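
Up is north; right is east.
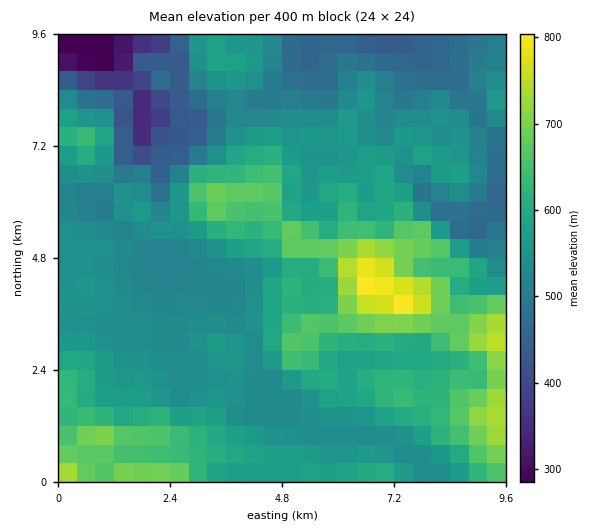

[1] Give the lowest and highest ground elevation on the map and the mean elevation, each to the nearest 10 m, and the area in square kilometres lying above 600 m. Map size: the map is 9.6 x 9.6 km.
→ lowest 280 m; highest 820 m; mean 560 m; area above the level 28.2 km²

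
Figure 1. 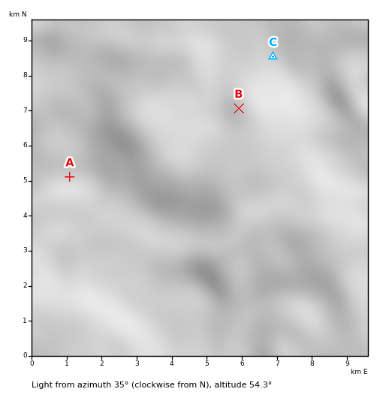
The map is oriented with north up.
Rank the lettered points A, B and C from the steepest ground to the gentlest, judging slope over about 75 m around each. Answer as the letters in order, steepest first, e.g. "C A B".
B A C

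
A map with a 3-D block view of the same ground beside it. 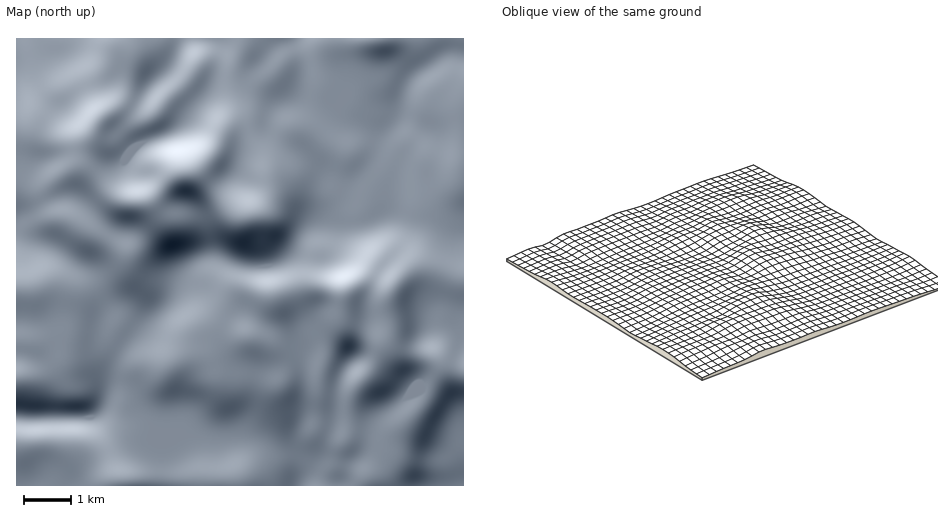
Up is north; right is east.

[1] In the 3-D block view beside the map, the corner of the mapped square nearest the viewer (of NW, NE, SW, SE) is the SE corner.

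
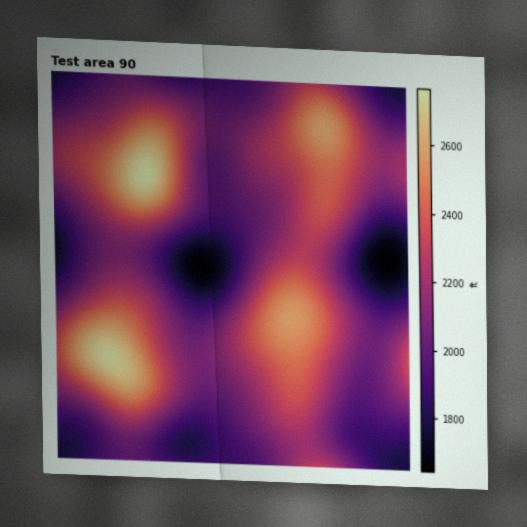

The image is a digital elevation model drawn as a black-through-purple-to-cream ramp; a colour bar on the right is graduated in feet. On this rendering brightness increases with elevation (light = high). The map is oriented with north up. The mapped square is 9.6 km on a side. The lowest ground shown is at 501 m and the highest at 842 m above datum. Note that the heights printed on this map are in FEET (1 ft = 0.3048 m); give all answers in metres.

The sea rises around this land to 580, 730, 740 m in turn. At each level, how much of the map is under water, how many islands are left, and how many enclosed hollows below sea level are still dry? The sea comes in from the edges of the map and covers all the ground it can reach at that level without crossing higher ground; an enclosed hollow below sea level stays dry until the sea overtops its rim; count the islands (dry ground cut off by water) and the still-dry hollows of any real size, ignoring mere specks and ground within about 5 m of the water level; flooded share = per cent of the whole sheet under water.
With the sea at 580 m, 9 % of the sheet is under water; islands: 0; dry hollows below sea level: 1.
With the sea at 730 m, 82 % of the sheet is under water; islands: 4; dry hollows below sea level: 0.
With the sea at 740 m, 85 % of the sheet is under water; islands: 4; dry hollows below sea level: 0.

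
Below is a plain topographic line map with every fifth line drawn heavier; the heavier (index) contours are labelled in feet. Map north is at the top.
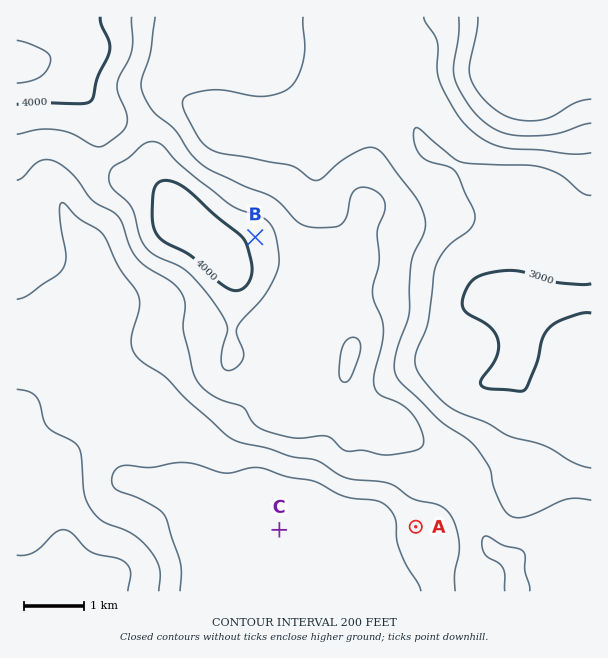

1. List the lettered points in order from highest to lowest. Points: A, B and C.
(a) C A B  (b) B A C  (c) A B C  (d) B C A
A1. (b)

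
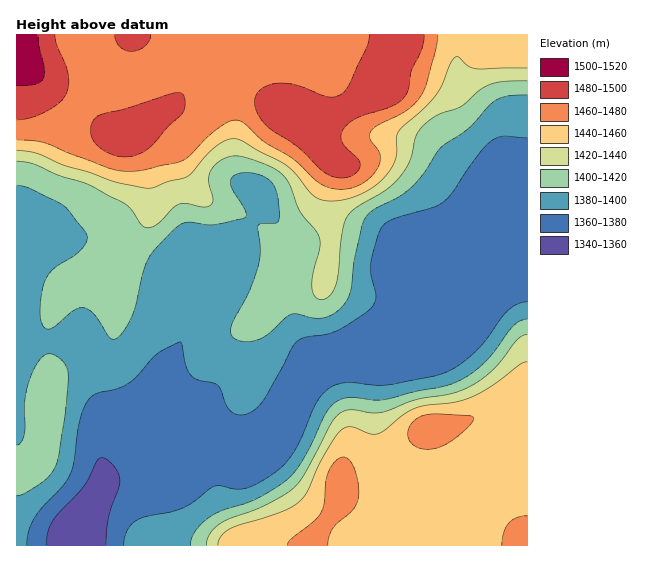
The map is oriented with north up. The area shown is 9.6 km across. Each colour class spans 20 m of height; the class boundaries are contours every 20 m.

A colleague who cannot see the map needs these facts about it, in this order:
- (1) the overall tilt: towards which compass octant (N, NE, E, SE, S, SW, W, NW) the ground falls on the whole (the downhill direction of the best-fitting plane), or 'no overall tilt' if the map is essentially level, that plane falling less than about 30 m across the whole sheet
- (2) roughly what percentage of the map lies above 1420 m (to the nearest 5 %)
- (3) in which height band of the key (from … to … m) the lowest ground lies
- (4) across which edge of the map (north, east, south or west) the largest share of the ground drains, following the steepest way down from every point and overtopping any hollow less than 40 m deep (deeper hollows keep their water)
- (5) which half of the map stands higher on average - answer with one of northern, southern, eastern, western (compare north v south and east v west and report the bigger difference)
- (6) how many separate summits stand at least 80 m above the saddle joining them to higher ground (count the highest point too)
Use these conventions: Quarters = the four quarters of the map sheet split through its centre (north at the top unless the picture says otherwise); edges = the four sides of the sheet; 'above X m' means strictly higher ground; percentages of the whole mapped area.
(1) The general tilt is down to the south (the land rises towards the north).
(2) Roughly 40 % of the ground is higher than 1420 m.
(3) The lowest ground lies in the 1340–1360 m band.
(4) Drainage is mainly to the south: more ground falls towards that edge than towards any other.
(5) Taken as a whole, the northern half is higher than the southern.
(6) There are 2 summits with 80 m or more of prominence.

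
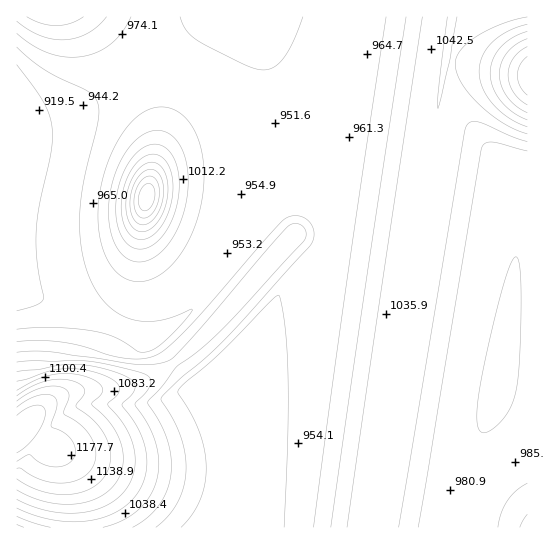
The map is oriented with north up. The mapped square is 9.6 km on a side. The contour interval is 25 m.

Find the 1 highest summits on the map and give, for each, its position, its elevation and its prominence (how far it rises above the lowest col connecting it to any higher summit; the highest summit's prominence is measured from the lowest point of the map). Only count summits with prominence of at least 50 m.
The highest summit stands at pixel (146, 198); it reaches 1173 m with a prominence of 221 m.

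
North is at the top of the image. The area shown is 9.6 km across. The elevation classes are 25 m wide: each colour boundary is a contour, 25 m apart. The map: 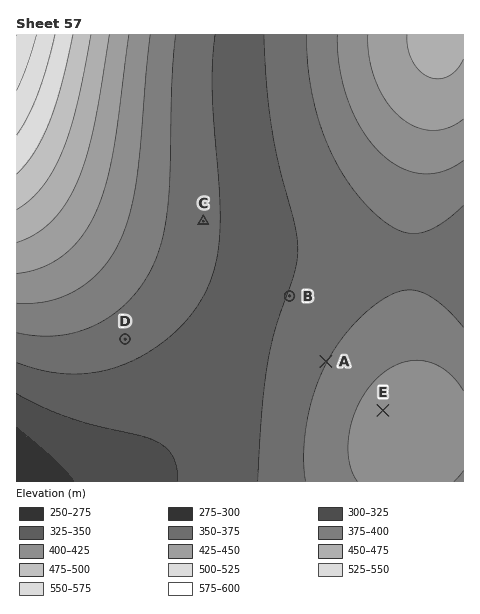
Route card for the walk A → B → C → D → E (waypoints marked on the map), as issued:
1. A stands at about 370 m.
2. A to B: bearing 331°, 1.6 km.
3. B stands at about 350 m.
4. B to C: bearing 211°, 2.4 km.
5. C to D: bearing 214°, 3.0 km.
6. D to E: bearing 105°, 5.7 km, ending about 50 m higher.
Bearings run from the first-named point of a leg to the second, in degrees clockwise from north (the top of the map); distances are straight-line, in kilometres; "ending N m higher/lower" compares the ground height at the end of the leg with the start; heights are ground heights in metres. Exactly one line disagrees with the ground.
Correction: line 4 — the bearing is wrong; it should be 311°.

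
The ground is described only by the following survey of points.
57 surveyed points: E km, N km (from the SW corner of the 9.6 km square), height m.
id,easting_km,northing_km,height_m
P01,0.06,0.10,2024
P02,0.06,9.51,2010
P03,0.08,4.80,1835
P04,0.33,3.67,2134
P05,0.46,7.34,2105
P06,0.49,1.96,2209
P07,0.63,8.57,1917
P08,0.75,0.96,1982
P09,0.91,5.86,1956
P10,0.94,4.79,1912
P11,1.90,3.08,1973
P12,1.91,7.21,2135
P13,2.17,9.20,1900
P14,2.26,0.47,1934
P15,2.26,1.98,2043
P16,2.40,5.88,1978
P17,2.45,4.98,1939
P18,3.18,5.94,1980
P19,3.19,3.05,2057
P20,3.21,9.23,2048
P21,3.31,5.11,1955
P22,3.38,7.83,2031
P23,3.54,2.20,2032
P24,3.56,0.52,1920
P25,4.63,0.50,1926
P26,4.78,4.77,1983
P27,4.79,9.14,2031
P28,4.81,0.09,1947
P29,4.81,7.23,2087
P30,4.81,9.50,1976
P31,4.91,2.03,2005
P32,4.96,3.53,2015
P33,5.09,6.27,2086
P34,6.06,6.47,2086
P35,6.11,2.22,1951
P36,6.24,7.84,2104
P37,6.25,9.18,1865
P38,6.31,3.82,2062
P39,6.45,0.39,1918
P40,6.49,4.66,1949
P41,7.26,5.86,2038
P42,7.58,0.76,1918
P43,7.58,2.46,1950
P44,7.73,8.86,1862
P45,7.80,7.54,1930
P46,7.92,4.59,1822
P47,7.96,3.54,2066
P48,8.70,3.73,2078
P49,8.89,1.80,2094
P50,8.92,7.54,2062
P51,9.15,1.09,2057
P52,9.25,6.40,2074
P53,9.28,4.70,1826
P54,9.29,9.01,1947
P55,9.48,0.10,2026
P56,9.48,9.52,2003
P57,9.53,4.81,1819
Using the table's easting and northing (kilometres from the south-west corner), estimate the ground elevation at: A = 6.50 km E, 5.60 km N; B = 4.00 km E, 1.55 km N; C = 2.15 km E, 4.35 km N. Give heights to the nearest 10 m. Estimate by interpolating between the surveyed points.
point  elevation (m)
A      1980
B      2010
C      1940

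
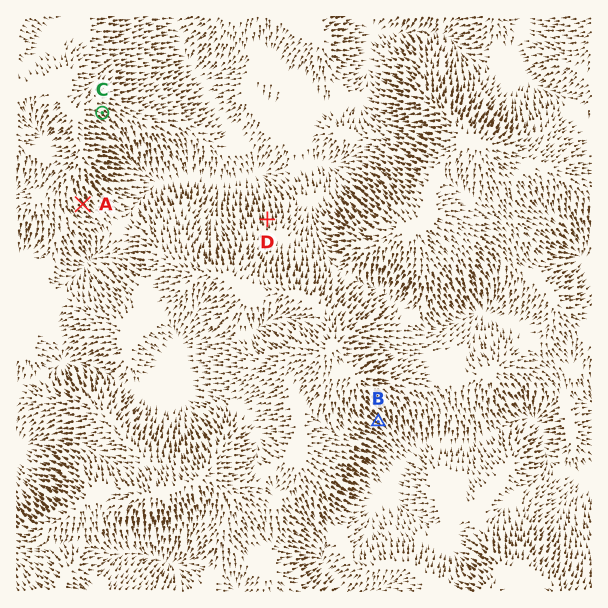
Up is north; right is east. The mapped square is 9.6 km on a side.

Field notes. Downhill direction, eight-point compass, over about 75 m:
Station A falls SE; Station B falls SE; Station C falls SE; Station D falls N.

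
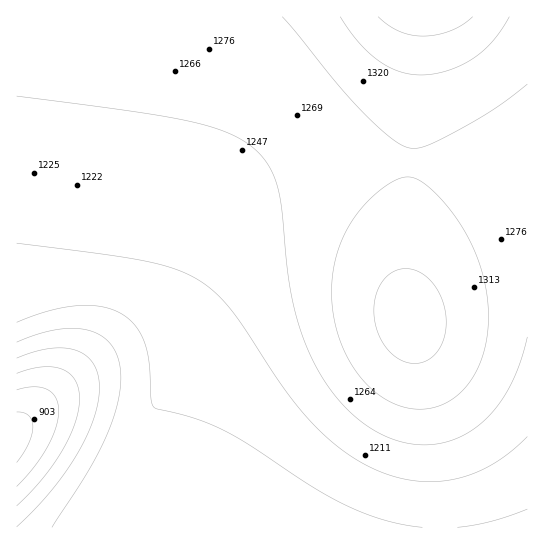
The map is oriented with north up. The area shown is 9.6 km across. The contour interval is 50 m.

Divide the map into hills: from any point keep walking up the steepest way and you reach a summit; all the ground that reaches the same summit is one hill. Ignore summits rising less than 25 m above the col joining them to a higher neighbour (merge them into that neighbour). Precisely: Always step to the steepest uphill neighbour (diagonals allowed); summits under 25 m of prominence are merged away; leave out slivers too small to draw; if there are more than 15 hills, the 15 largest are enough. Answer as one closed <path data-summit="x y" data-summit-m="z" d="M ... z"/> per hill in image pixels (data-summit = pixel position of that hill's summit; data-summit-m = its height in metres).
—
<path data-summit="410 319" data-summit-m="1368" d="M361 159l-31 0-31 4-21 6-28 16-27 26-16 22-19 33-13 35-7 10-15 13-35 20-35 24-67 61 1 99 511-1 0-334-29-14-28-8-53-8z"/><path data-summit="426 17" data-summit-m="1429" d="M527 16l-510 0-1 411 67-59 80-52 12-15 18-46 24-37 26-27 19-14 16-8 21-6 31-4 73 2 68 10 28 8 28 13z"/>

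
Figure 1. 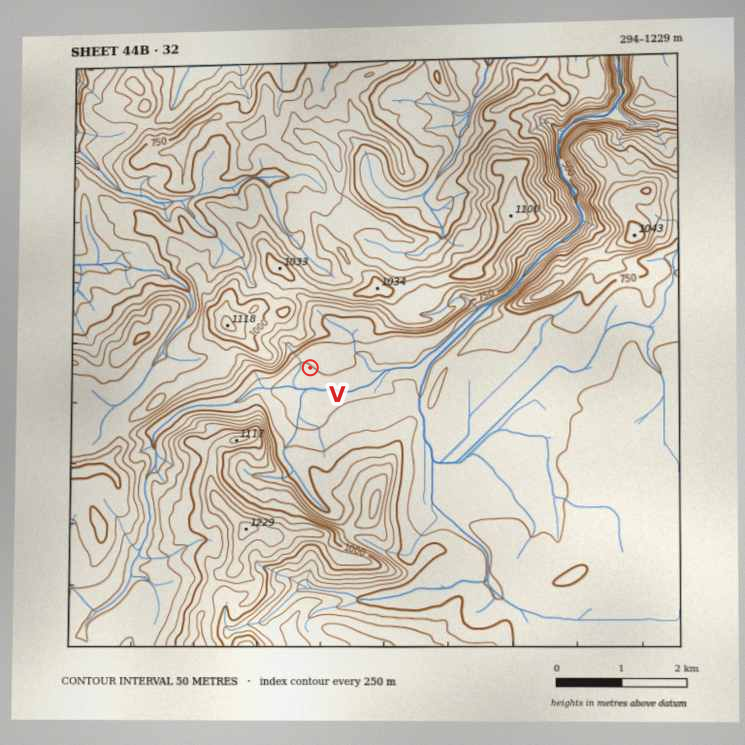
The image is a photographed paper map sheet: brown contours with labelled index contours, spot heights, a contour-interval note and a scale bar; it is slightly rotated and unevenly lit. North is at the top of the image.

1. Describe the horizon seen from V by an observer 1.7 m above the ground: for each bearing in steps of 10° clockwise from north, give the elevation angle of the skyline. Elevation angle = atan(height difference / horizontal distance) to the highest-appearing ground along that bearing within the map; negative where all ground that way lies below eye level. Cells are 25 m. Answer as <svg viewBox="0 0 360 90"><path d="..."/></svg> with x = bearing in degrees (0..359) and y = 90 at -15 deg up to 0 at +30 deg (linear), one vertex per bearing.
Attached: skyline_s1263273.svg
<svg viewBox="0 0 360 90"><path d="M0 24l10 7 10 1 10-1 10 2 10 5 10 3 10 6 10 9 10 1 10 0 10 0 10-1 10-2 10-5 10-4 10 2 10-3 10-4 10-1 10-2 10-3 10-9 10 8 10 8 10 10 10-8 10-16 10-15 10-3 10 8 10 5 10 1 10-4 10-3 10 2"/></svg>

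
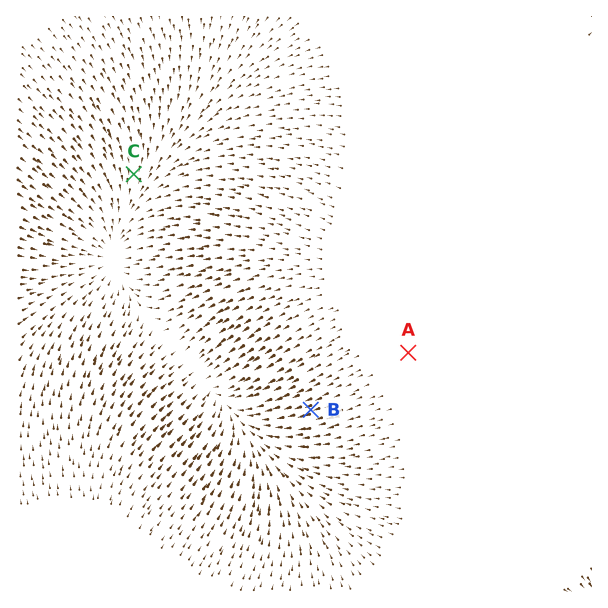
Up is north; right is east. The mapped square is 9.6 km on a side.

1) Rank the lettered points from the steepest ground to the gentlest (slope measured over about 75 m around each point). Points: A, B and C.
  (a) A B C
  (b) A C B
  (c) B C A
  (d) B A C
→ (c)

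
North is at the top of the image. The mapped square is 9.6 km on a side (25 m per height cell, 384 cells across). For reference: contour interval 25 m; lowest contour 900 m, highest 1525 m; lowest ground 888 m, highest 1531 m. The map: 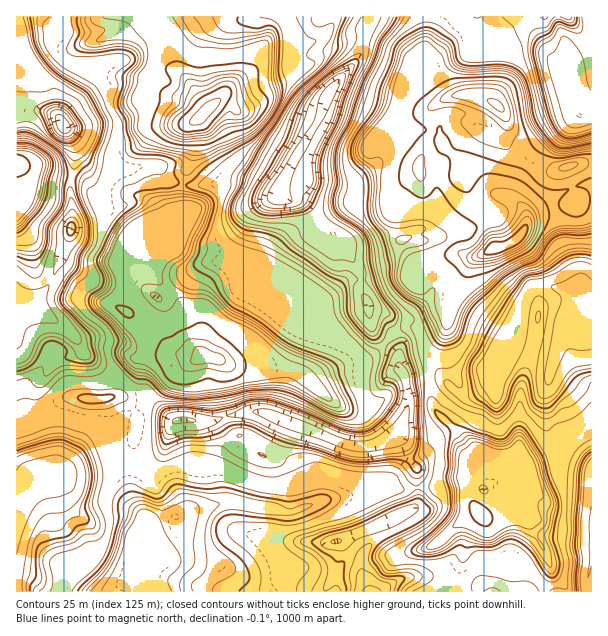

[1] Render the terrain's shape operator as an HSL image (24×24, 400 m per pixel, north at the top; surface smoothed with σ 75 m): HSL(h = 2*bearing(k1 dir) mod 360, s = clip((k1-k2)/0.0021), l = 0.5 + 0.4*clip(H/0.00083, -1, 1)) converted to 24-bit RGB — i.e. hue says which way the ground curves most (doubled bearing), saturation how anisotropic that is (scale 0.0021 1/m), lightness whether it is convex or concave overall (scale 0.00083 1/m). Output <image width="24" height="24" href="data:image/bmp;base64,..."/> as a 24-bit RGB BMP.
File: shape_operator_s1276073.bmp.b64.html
<image width="24" height="24" href="data:image/bmp;base64,Qk32BgAAAAAAADYAAAAoAAAAGAAAABgAAAABABgAAAAAAMAGAAATCwAAEwsAAAAAAAAAAAAAMmmew6dmKI184HzRuYqgkJV8nH1XbnpYjmp7eaeVVmaCknd2YKhyyY5lSBtfVocPTYAOo45Kk4VsbnpkinBriEF5zvqwBiqEME2Owt/ZoXm6GEdS5KqVi4p/jpeodoKhcbG0ml6ViGiGa7SKXL2DxEC0DAip4NnyxYL9+vNISoAoaGkcR14ut4ol0/XJHxSGOJGOcJdGmpFJax503Ll4tLaOil6BtK13S1E2aFA5dWI3lWkrj2MeOHESFnEMF2wbMZWI+bDp82D+1NLsMiPToPGkjrg8GSOCUIB/a45cWiiBtMd4T86Zns/fzGjQvKXRqmfgkq3svMv0qpvqzLDmd3jT0JjeGrocCSoJDi4L6rhufo+zjnugvbmPe5bWHyWNY2h8e394HixG2ct0YK1BW0gsWbA5gWY2nZREinBEjFZCg3ZOiY9Nql6oiIS4s6vUNDX4UB7P3O6mhG9NjIt1u+KjnSGWJB+uHjsVVmAyLhQrpt+BiIp6Za9+ZlnGlIy5fqCsjotOeX1Cg7fOrtTmJ5fpqp0R1mBBkwmIKIeR6Oi1j6TDoIrPu+2vciGA4x4pyJvlVUPRZcrYerSJiHt9vOGIBy0tnX45yEadtbvkXcHcdVQcMxEAMxcAcLIFD0wUKRNNvdVLTvJkt9Mm02UU4xNjlF2fwoC8ioCZm3Okplt6eq5WWZBr6IBfLgkFLzADKEMAKDMAMBoDRhkKtjU8zf7ti3/sUKTmAA4z4ffUXqqDMrfI5w1kI+F3tUjKrHujiYC3fGO2i7LMqGXIsSFRVA4r4Nb1ur7uwqTmpYXnbJnjer3p0frvTXvCmbA/4GvqDQBE0epmsdE5LxxGH8tw520sHVRWwpGqrC9Sdsc1LpVXqBJW62PljMPifpW3xorNm87bYF65kKTHnNLqjpbWny2GxqyTRBhjE3PAu5Nc29FmHj9DOIBl2HxUN3V2QZQuNn9y1NuVOwUuZo4vssIcg7JzYZGKjLVtj1VRf7XDfePSWRcXbEQvcbZzHYTg/zTKJsTJ60FKYeJfRmqeLWBnzap9UGZ8fX95dYJzZhZAxCzTh1jbq+rGdK+rkGOdgaOUjOHGuS0lZR0qgHF1hox+kt1pHgwnaS0WeC4ctuWh5J1wl25LHWFi0dV0T1CMe397iXVcDE2Xv7fsJFXu1Kd0gEk1QMxoW7xgkScyckxWgnx9foyNlMa+2JXAHAQwvlmqufDNULqL3Y2f02JISYcyB0cOgVlBgXh/vNI9EW1isBh7wT3fwdGZp4SSr484Jm4tgEthe36Ihaeql9PMTq+yfC0/Rw9ucsSh3di7hXCfwDyc9WpqrGdLL6NZIYdDNDYemOebF6StCR9Cp80y5bavioCEw5mgNLuQS6Kcd7PNnK7DhkI9bzc+cEdSNxAsndlhV55Bk0Y/NbWczrL6+sz/wrjoLhVUQaEveuVRnJ8tBg0tUPY6MuJH2JfOromw6cTCF8lqHVs8OHaoyl7m2TjDzQ+CQX3gx+K0TFamYqiWcZBtOHksR2El/8XUm0z0083t6ce+Z5e/AA59nsGRPJFuObwzz8BI7pVE+0J/QZYlDCcOJDoTfCKP6MWtKC513NSmlG9rZ4p9dpKVeGqoeMuxni4vgnBQhJBw3Nugj6jdAC6Lzmt4goRUamota0EdvpkqYos413dkOoSbH2dtIR1r25dcYIkgksZstI2Zc4WfcHB9dIZffWpJVF2gsqzvh4Tl39X2tl7XUgBx3WJoriuJ1k5qsXY0usc6gLNC1OAkL4tWFWRqDURrso/U89jnbJ+TaJ9hi2JzhmBvlGlmca9xfeSsA8e0tm/fy7sAMAQDLiQFfIQjoC1mfNrc1cv18Nb1bUjL7tHhXNV6JHVvBSYuOHJi1MBh3ZWiimx+hX5VkIpYjEFAs+2XQ89OJg8gGygLtWtbpArKIIZ/WN+QcXbcgrR0M3Faz86E7sHper/I99TlaySqBS4hEDtQxZNr2qFwZZuXqWjcmIzrt9bv4uvPa6qMORhUiHGHl12Jlg9LjufYWbecIYSb2Z6VTJWAQaM+qcBJ1Dp9ydlj7SH67nnaADMmPsQ5zWp2w6KMQqxYI9+Yl3HC57SzvzR9RydlenKCYBByve3O4E/F34AoCzAWgeQ0fpxzZKeraY+1qXvI8tDHJyls3JmqT1zsAC42eMOk7tncyOTNShRFVl0hk3Ymsk0YM2BUeItjGhikvseNTjmb1YiJbHS8fquVg7aAdHRSWGQ6Pm0k7WwrekGTVaKy3VlxHk5eI3tGs9BQtU8piEdlfHqIlZB72FabnRiRD/+N"/>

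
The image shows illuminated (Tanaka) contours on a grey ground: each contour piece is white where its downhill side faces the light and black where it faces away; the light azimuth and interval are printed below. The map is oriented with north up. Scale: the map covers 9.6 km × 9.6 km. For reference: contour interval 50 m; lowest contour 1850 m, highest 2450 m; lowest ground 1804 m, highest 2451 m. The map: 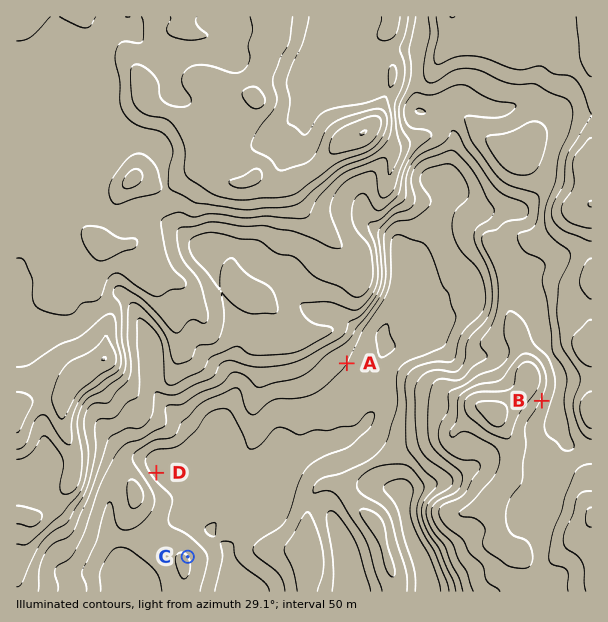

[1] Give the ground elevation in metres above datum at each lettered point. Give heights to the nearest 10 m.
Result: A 1950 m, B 2190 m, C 1950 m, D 1880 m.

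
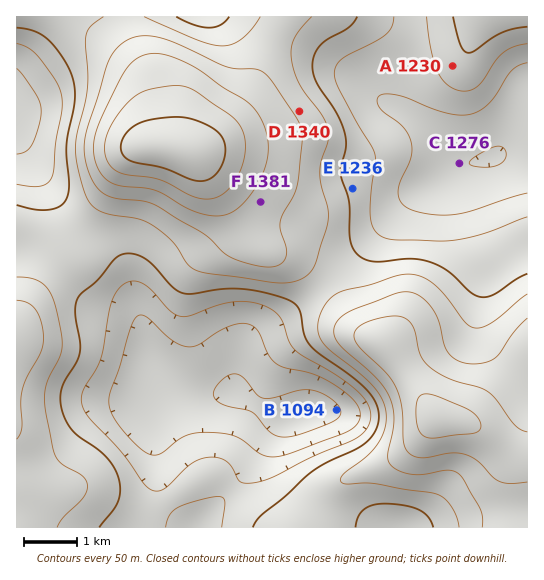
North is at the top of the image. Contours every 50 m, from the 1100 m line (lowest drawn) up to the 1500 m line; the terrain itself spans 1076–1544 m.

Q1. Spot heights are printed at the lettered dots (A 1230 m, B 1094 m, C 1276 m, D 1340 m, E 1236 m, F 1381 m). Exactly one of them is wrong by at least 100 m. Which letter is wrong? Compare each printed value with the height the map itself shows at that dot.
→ C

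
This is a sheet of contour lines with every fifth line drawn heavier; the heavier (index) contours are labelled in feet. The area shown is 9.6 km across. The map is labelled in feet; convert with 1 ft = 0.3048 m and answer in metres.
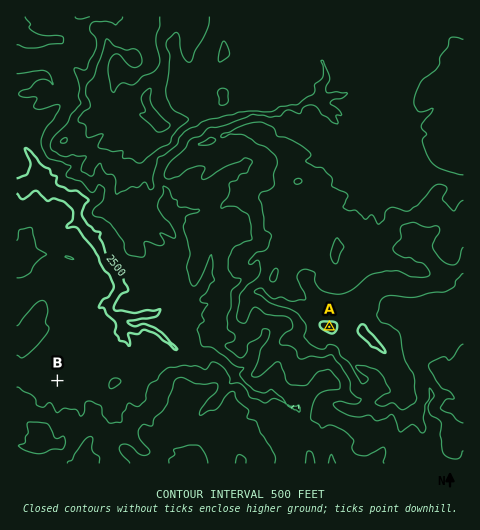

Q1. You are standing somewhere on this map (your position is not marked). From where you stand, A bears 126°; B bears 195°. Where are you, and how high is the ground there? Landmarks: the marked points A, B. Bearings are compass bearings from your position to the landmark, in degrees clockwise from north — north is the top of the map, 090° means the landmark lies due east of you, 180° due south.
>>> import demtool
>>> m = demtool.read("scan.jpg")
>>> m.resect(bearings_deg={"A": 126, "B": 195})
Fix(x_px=114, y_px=170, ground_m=1120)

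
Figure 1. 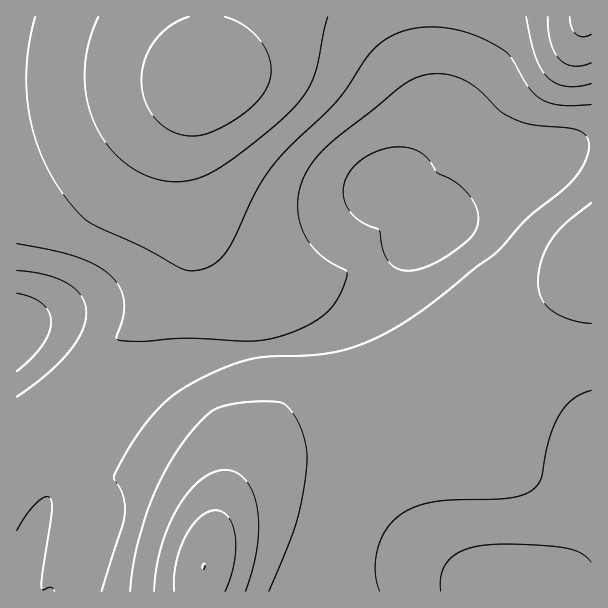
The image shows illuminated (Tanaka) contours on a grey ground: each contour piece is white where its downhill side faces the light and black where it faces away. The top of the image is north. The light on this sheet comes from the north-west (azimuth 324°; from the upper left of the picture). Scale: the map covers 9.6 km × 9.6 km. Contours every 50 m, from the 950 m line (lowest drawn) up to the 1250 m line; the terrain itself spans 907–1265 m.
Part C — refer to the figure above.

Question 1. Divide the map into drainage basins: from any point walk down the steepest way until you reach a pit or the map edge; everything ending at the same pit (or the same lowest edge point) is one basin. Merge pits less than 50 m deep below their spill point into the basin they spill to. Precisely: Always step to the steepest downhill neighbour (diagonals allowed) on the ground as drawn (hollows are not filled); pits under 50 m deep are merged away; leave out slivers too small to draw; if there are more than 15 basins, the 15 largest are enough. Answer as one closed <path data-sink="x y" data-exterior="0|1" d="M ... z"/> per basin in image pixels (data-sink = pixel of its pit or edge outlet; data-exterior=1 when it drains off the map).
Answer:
<path data-sink="428 212" data-exterior="0" d="M591 16l-386 1-3 58-14 41-6 36 0 24 4 21 13 43 21 39 13 13 21 6 2 4 10 81-1 27-25 49-14 33-1 8 19-30 14-14 20-14 19-9 30-9 41-8 27-1 12-13 13-11 77-49 40-30 37-33 13-20 5-1z"/><path data-sink="17 332" data-exterior="1" d="M204 16l-188 1 1 575 181 0 7-32 21-68 14-33 26-54-2-55-8-48-2-4-21-6-19-22-18-37-12-45 0-50 4-22 14-41 3-30z"/><path data-sink="527 591" data-exterior="1" d="M591 259l-4 0-13 20-37 33-40 30-77 49-13 11-12 13-38 3-42 9-25 9-32 20-18 20-16 25-19 59-6 31 392 1z"/>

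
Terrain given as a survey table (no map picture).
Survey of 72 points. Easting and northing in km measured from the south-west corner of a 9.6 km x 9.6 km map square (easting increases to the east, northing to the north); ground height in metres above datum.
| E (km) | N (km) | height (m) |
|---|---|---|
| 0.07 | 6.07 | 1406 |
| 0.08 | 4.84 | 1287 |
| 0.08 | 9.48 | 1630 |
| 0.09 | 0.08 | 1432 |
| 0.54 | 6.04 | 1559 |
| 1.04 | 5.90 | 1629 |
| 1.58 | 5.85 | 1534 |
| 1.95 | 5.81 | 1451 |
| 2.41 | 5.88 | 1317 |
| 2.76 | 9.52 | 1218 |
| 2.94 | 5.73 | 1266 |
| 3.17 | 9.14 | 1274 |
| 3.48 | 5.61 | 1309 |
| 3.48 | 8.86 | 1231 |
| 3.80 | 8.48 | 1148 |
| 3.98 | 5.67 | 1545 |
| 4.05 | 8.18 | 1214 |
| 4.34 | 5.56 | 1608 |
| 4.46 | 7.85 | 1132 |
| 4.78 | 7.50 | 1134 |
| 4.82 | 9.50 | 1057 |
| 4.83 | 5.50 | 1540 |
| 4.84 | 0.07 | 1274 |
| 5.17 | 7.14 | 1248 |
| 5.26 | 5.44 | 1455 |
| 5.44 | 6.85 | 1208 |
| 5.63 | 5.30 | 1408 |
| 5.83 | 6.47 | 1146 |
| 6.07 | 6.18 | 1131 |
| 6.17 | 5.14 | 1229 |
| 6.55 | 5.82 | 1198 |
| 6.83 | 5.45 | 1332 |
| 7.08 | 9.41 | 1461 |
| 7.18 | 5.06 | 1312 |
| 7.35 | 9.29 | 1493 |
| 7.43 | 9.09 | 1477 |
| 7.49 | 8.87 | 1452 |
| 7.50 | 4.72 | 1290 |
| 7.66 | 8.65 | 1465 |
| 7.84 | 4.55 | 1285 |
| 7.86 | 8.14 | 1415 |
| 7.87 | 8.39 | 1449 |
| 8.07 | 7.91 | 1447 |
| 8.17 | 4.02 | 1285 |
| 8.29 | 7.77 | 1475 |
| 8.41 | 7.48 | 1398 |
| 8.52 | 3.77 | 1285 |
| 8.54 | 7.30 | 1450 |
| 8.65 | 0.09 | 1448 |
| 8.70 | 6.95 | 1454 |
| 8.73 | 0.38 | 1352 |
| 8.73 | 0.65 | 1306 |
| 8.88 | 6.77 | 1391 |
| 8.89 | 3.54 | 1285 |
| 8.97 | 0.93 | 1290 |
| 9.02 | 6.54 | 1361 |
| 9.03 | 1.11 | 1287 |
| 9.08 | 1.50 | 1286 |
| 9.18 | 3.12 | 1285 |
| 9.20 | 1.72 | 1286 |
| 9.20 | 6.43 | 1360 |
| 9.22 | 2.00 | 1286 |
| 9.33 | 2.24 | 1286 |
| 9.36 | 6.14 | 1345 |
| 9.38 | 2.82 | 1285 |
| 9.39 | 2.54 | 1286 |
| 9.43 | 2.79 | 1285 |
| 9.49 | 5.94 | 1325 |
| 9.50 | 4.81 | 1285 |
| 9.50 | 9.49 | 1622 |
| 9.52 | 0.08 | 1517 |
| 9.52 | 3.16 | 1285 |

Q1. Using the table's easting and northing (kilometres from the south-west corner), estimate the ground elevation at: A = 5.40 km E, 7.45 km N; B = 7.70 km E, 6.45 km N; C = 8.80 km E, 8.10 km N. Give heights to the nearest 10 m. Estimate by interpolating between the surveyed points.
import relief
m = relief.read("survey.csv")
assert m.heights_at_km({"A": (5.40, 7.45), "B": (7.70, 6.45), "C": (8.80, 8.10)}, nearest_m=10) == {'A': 1150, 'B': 1220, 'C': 1530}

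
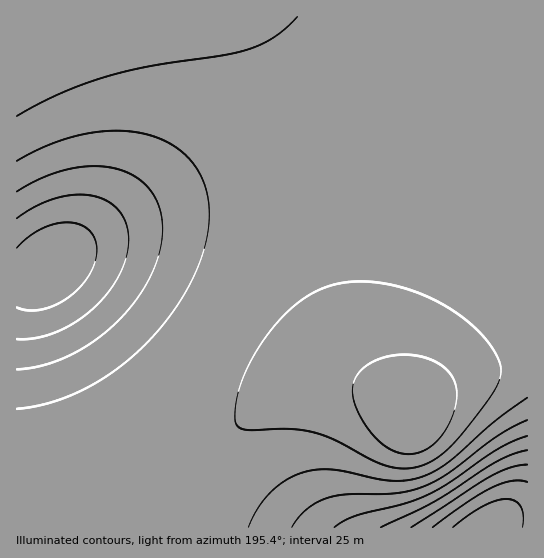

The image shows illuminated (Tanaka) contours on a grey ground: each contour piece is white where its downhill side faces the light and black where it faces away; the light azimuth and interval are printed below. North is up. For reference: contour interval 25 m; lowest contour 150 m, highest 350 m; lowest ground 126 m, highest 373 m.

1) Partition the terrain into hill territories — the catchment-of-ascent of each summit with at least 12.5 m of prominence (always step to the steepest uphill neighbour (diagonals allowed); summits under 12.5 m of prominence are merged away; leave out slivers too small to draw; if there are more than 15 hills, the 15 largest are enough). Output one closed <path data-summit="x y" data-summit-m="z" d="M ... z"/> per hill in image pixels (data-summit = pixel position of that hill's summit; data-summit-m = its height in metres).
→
<path data-summit="47 266" data-summit-m="299" d="M259 16l-243 1 1 500 60-18 102-46 36-12 12-6 20-18 20-13 36-15 23-4 31 2 28 9 23 17-41-51-20-45-11-42-12-110-12-52-23-54-14-24z"/><path data-summit="489 527" data-summit-m="373" d="M527 16l-267 1 15 18 14 24 23 54 12 52 12 110 15 52 21 43 28 31 9 13-24-18-28-9-31-2-23 4-36 15-20 13-20 18-12 6-36 12-102 46-60 18 0 11 511-1z"/>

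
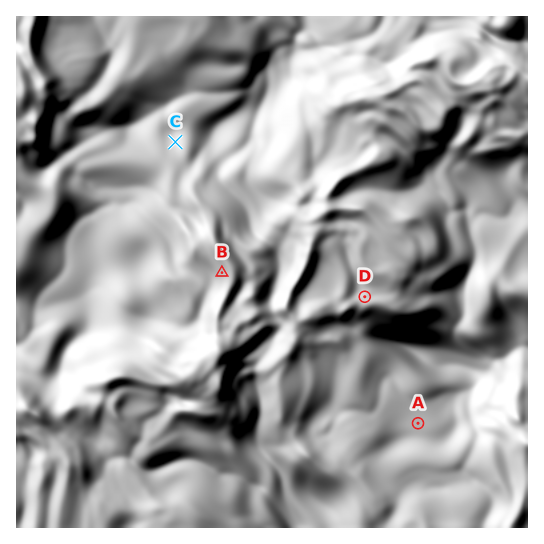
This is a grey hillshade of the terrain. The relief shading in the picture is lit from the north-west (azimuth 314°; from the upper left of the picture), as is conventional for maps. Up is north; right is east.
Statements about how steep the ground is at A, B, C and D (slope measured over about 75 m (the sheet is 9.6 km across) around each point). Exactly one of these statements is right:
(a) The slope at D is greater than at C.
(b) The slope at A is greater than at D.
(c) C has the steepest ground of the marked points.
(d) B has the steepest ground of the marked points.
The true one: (d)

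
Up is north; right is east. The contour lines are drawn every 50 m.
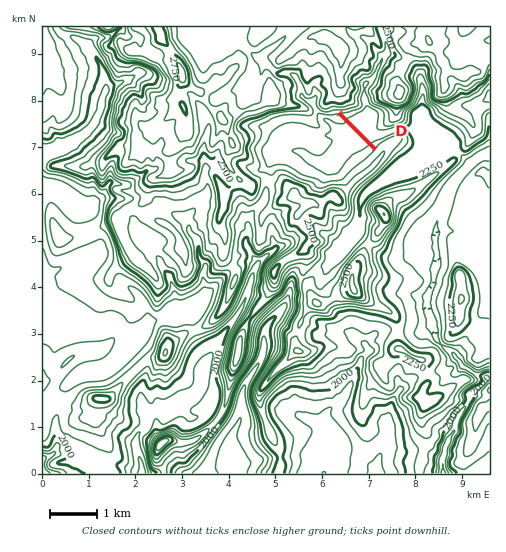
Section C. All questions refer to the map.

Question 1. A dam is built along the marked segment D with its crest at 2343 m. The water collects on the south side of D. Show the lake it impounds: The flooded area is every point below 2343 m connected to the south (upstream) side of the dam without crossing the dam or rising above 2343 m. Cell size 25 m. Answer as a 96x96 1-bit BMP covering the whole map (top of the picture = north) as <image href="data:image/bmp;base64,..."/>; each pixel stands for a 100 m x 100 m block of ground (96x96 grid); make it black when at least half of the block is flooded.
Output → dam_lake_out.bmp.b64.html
<image width="96" height="96" href="data:image/bmp;base64,Qk2+BAAAAAAAAD4AAAAoAAAAYAAAAGAAAAABAAEAAAAAAIAEAAATCwAAEwsAAAIAAAAAAAAA////AAAAAAAAAAAAAAAAAAAAAAAAAAAAAAAAAAAAAAAAAAAAAAAAAAAAAAAAAAAAAAAAAAAAAAAAAAAAAAAAAAAAAAAAAAAAAAAAAAAAAAAAAAAAAAAAAAAAAAAAAAAAAAAAAAAAAAAAAAAAAAAAAAAAAAAAAAAAAAAAAAAAAAAAAAAAAAAAAAAAAAAAAAAAAAAAAAAAAAAAAAAAAAAAAAAAAAAAAAAAAAAAAAAAAAAAAAAAAAAAAAAAAAAAAAAAAAAAAAAAAAAAAAAAAAAAAAAAAAAAAAAAAAAAAAAAAAAAAAAAAAAAAAAAAAAAAAAAAAAAAAAAAAAAAAAAAAAAAAAAAAAAAAAAAAAAAAAAAAAAAAAAAAAAAAAAAAAAAAAAAAAAAAAAAAAAAAAAAAAAAAAAAAAAAAAAAAAAAAAAAAAAAAAAAAAAAAAAAAAAAAAAAAAAAAAAAAAAAAAAAAAAAAAAAAAAAAAAAAAAAAAAAAAAAAAAAAAAAAAAAAAAAAAAAAAAAAAAAAAAAAAAAAAAAAAAAAAAAAAAAAAAAAAAAAAAAAAAAAAAAAAAAAAAAAAAAAAAAAAAAAAAAAAAAAAAAAAAAAAAAAAAAAAAAAAAAAAAAAAAAAAAAAAAAAAAAAAAAAAAAAAAAAAAAAAAAAAAAAAAAAAAAAAAAAAAAAAAAAAAAAAAAAAAAAAAAAAAAAAAAAAAAAAAAAAAAAAAAAAAAAAAAAAAAAAAAAAAAAAAAAAAAAAAAAAAAAAAAAAAAAAAAAAAAAAAAAAAAAAAAAAAAAAAAAAAAAAAAAAAAAAAAAAAAAAAAAAAAAAAAAAAAAAAAAAAAAAAAAAAAAAAAAAAAAAAAAAAAAAAAAAAAAAAAAAAAAAAAAAAAAAAAAAAAAAAAAAAAAAAAAAAAAAAAAAAAAAAAAAAAAAAAAAAAAAAAAAAAAAAAAAAAAAAAAAAAAAAAAAAAAAAAAAAAAAAAAAAAAAAAAAAAAAAAAAAAAAAAAAAAAAAAAAAAAAAAAAAAAAAAAAAHwAAAAAAAAAAAAAB/4AAAAAAAAAAAAAD/8AAAAAAAAAAAAD///AAAAAAAAAAAAD///gAAAAAAAAAAAH///wAAAAAAAAAAAH///4AAAAAAAAAAAD///wAAAAAAAAAAAB///gAAAAAAAAAAAB///AAAAAAAAAAAAA//+AAAAAAAAAAAAAPj8AAAAAAAAAAAAAAH4AAAAAAAAAAAAAAHwAAAAAAAAAAAAAAAAAAAAAAAAAAAAAAAAAAAAAAAAAAAAAAAAAAAAAAAAAAAAAAAAAAAAAAAAAAAAAAAAAAAAAAAAAAAAAAAAAAAAAAAAAAAAAAAAAAAAAAAAAAAAAAAAAAAAAAAAAAAAAAAAAAAAAAAAAAAAAAAAAAAAAAAAAAAAAAAAAAAAAAAAAAAAAAAAAAAAAAAAAAAAAAAAAAAAAAAAAAAAAAAAAAAAAAAAAAAAAAAAAAAAAAAAAAAAAAAAAAAAAAAAAAAAAAAAAAAAAAAAAAAAAAAAAAAAAAAAAAAAAAAAAAAAA="/>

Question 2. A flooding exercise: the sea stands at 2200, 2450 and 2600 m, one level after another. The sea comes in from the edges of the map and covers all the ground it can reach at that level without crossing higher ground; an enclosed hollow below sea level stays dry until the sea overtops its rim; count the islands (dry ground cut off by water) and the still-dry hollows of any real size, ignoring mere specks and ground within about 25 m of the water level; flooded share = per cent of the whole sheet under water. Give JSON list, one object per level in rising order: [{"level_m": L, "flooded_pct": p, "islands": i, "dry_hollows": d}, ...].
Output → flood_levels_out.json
[{"level_m": 2200, "flooded_pct": 44, "islands": 3, "dry_hollows": 0}, {"level_m": 2450, "flooded_pct": 78, "islands": 3, "dry_hollows": 0}, {"level_m": 2600, "flooded_pct": 91, "islands": 1, "dry_hollows": 0}]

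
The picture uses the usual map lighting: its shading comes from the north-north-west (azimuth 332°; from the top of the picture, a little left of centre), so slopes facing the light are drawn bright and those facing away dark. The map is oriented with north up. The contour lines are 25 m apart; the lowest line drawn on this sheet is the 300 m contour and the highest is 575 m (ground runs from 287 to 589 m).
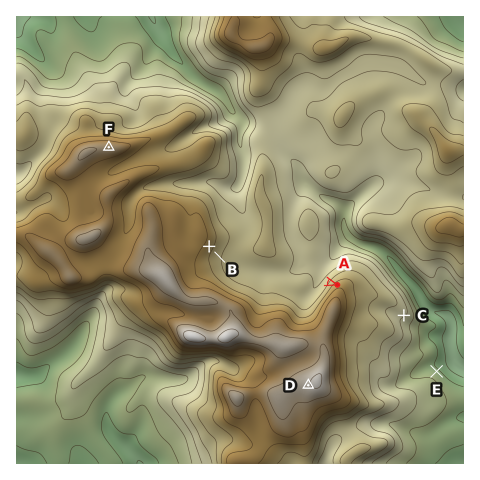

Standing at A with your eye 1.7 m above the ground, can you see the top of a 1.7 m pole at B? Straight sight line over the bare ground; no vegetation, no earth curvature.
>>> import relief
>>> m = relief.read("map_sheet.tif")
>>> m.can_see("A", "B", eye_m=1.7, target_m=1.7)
True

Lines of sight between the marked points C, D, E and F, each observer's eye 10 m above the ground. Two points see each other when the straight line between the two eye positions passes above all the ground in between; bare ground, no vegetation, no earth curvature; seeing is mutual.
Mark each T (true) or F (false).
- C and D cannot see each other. T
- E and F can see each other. F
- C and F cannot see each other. T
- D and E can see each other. F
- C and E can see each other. T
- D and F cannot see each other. F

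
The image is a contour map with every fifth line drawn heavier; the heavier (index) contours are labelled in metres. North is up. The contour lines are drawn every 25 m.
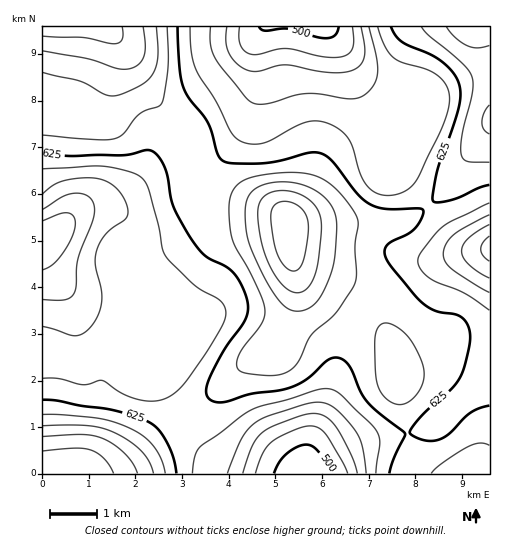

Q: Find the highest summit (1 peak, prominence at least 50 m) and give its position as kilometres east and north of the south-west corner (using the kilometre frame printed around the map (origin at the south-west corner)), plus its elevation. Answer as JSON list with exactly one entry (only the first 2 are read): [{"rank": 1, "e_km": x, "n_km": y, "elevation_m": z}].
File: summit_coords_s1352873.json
[{"rank": 1, "e_km": 5.31, "n_km": 5.29, "elevation_m": 744}]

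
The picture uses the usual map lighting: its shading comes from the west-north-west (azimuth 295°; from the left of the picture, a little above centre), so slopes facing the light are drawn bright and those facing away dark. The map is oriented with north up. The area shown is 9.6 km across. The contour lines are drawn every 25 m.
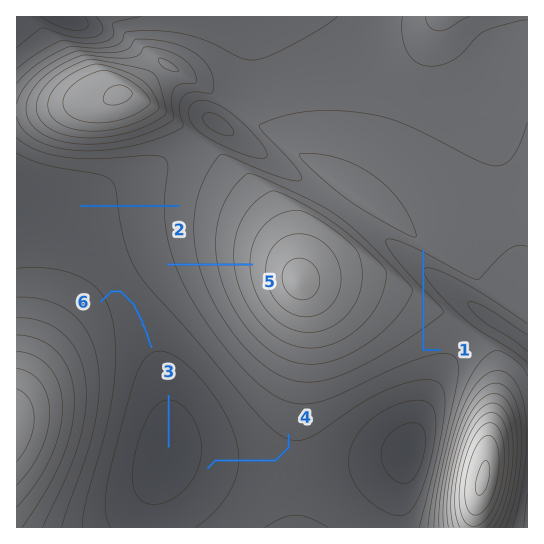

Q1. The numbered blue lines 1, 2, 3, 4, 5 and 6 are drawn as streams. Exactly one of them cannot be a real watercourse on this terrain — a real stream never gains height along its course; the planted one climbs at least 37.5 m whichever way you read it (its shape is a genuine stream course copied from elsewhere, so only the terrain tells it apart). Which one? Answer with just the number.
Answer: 1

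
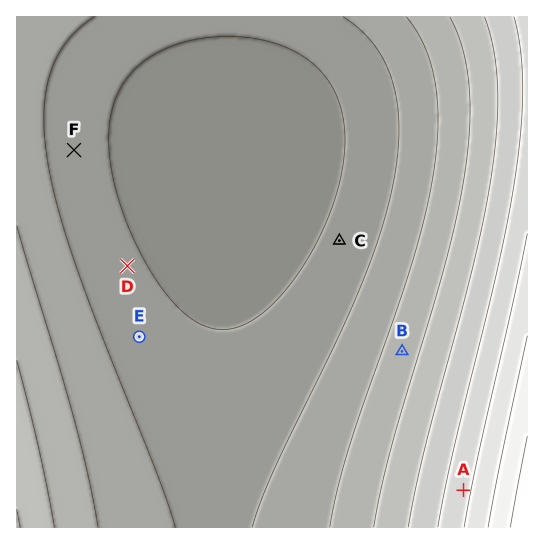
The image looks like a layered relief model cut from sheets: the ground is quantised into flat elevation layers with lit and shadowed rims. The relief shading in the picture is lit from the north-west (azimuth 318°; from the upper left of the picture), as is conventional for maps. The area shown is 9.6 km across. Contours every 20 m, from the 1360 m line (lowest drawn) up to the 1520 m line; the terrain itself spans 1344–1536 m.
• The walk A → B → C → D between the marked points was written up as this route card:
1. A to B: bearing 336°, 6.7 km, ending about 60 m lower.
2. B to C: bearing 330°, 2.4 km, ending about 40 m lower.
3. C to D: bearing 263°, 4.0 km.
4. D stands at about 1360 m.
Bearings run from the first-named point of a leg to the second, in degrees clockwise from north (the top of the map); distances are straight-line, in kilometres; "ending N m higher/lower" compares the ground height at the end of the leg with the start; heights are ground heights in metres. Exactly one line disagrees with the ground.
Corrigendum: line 1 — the distance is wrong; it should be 2.8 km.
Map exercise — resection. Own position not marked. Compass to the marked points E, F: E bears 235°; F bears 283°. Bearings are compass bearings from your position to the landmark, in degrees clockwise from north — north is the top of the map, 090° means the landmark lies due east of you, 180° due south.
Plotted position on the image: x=324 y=208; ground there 1360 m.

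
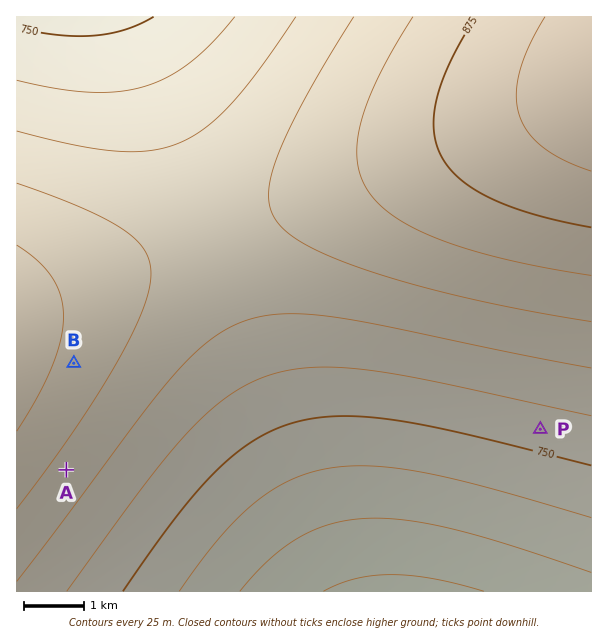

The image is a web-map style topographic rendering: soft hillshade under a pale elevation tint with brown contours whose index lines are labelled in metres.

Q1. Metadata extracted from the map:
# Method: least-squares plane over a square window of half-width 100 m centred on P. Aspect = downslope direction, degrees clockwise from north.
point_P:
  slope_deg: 2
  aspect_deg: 193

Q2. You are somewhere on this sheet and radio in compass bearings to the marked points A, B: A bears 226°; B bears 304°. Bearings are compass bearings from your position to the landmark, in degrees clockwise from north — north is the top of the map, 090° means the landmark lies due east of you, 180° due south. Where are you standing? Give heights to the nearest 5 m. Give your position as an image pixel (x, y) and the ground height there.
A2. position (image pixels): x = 134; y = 404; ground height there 805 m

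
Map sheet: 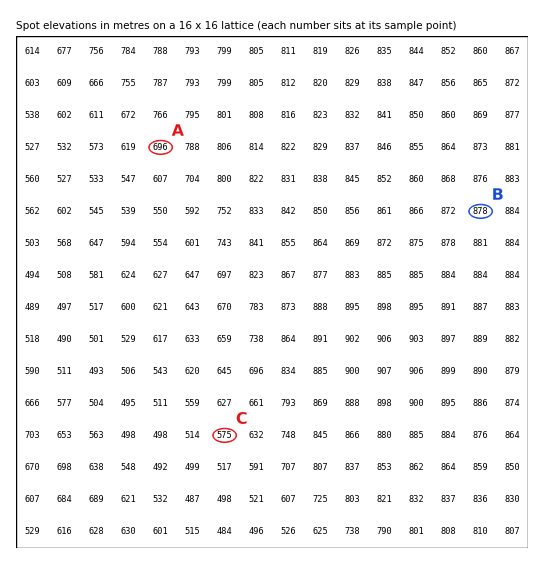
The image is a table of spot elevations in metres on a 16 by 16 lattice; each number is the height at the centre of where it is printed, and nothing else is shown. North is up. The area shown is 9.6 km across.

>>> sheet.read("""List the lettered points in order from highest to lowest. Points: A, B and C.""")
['B', 'A', 'C']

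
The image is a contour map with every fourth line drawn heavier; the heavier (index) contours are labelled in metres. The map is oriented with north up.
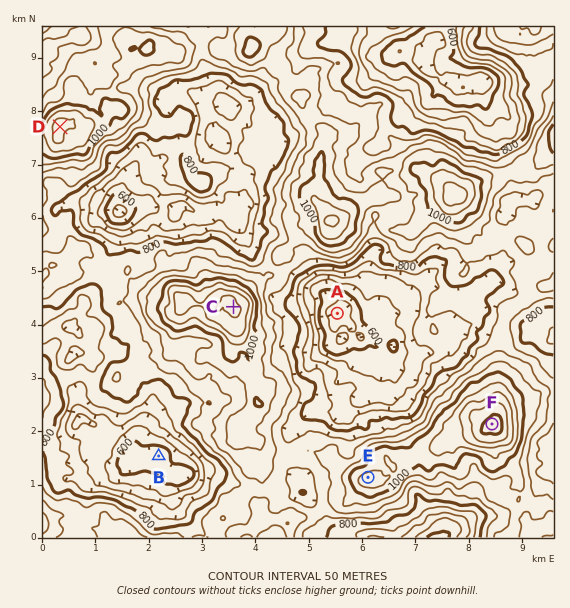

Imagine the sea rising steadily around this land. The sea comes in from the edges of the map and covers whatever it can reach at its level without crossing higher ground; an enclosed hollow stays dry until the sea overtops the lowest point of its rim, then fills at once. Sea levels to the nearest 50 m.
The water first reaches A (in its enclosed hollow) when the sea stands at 850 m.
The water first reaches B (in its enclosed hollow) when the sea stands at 750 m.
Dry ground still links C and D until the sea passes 900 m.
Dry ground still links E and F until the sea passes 1000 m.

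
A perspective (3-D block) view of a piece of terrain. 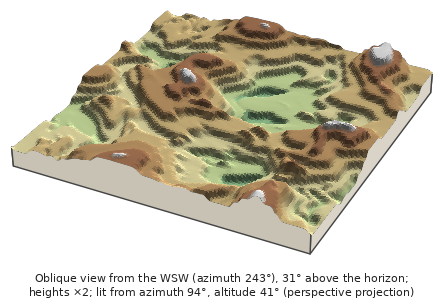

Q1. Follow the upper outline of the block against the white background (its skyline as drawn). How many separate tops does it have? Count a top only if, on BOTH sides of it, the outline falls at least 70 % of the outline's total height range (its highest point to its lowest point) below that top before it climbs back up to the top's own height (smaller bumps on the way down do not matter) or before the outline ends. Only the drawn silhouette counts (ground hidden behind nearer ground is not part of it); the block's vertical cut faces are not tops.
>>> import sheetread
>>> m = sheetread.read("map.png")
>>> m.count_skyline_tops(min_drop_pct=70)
0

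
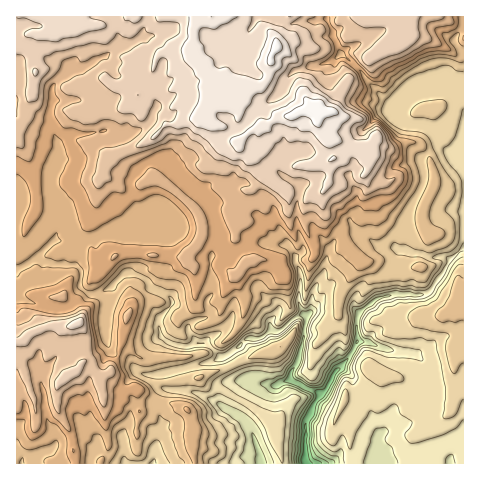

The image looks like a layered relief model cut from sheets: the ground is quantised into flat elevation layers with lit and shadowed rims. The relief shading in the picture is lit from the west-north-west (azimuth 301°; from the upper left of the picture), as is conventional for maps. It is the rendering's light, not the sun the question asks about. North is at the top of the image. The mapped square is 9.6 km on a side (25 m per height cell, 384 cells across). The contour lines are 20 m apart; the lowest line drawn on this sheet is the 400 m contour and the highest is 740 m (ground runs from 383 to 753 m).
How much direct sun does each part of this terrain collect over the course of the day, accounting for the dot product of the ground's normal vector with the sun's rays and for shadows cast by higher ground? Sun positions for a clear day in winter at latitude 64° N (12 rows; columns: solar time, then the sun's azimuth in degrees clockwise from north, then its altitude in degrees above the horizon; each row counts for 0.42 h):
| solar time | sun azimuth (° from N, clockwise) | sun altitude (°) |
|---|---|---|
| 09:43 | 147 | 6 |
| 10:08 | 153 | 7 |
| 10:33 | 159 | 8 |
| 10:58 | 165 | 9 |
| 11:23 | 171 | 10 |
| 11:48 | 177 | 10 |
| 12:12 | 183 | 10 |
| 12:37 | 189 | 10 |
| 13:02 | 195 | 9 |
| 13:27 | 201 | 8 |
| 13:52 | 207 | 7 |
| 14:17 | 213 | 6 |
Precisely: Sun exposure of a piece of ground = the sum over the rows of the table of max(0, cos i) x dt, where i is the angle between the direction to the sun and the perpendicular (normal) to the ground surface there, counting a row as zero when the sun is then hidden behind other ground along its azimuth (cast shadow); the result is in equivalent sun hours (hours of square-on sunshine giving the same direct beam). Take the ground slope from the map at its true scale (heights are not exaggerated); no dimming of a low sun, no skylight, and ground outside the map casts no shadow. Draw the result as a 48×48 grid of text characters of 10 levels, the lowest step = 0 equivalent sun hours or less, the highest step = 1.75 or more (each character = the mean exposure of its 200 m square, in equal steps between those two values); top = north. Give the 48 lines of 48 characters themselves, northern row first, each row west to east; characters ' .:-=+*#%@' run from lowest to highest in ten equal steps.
+=====----==++=+++=++++++-::=*==:-=+=++++==+**+=
---====+++++++++=-==+++==-- . .:-=+-====-----*%+
++=+++**++**+--:::---===---:.---:.+*#=---=++=:==
++++***++*=:.::-==----=-----=-+===+*::--+#%@@%-=
+===+*+*+---==-===+-:------=**=#%#.:*=+#%@@@@@@*
=-:-+++-.:-======++=-::--=+**#+:..  -@#%%@@*+++*
==+#+..:---==-=====+=-:..:=+*:  :.:::*%*##+++===
=-=+---=====--==-====++==-=+-:.. .:=+-##*+==-==+
=+==+**+====-==++-=====+++*=::-.  .=+=-+=-------
-++=::::-==-+=+=-=--=====+-...:-:     ::::----==
=++=+++==++**++-=---=====-:-:-++=+=.    :--=====
=++=+*********::-=*+=--==:-=##*++++*#=   :-=====
====++++=-===:.+#%##+==--=++++**+==-: .    .=+==
=======-:::..-#@#**#*+=====+++++*+=-..=- :-::===
*=====++=-:=*%%*++++**+++=++=======++=-=+-++:-==
*+=====---+**+===+=-=*%%*++==-::-=++++++*=-=-:-=
++==-----=++=-::-=+*+*+*#*==++***+**==*+. :==::-
======-======:=-.-=***+=+*+-:+#+==--**+-=+==--::
======++++*==*##+:-=====-=##=:-:-+*+#****#+--===
===-====++++++++**:-==+=++=*#*=++**#*%#*#*+-=+==
=-=-====++=======**:-=-==++++++**+#***++*+=-===+
========++========+=-=====++**+**++*=++++===--:-
========++==========-===++=+*+*+*#+=**+++===-:-=
===+=+++=---------:-=====++++#+=+*+--++++=======
==+=------::.:::::.=+==+=----***=*=-:-=+=++*****
+++=====---=++--::=+====:... -=-++++-:.::::=*##:
+---==++--#@%#%#*+=---::-+++-:**%++++=+=-::..-. 
-::::.:--*%+=**+*##+=+=-+#*+=-+##+++*#*==+**#+.:
----::==*%+..:****++===****+**+#++=+%*#%%%%#*.::
--:..-.-+-::::.=#+==+=+#=-*@@#+#+==***@@**+*..-=
:-=++-  .--:.-=--==+==**=++*#+*#*-=*#%:      :-=
.      .=--:-++#::+*+++++**#=#**-==-*. ::::::-==
::.   .:---=+++=-+#+-+*=****+- ..-+=-:-=========
..-+++#+:--=++=++++*%#==@%=.. =-=+*+=**===+****=
-+*++**+:--++==:*#+**:-@*:   ++:=+#*=*###****+-=
*+==+===:.-+=:.      %@=   :+%=-+*##.  =##*+====
++===-:::..=*-:---=##-. :+##%%-=*#%+ ..  .-=====
====::-+- .-=##%##+.  :#@@@@@%.=*#=.---:::--====
=-+-:-++=-+-  --::.:=#%#++*%@-%**=  =+===---====
+===+##*+=+-. .-=+*#*=::---=  :@@:..:======--===
==-++*+++===**-    :+*+:.:: ....: :--==+++=---==
=+=+++++++=++===-.  .-*#=....-##. :===+++=======
*+=++-+++***+==++*=--..=#*:.:+#-:.===+++=======+
+==+#-=++***=+++===:....=*+--=+:.-===+++++=-==++
=+*+**-=+*++==++=-==---::++=====-=+===+=---=+**+
+**+==-==+-==+++=======+==++=+=-+*+=======+++++=
+*+=-=-===+++++++++==-=+==+*===+#%#=======+++===
+---=++=-=*+##+=+++=+**---=+=-=*%%+=============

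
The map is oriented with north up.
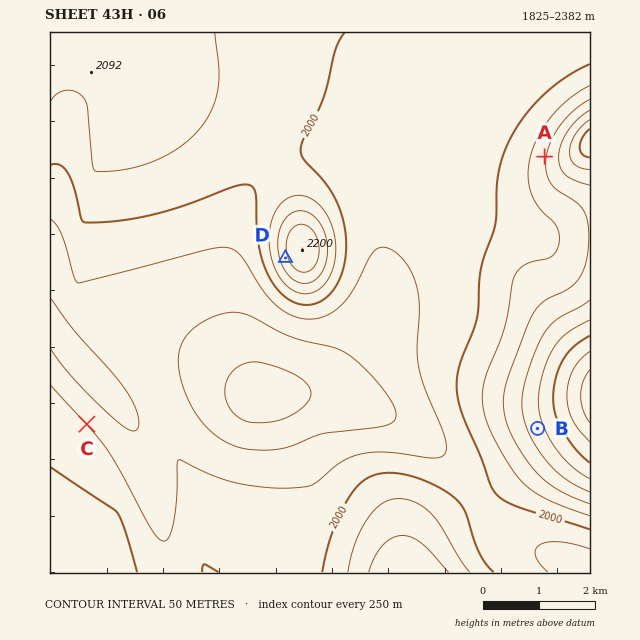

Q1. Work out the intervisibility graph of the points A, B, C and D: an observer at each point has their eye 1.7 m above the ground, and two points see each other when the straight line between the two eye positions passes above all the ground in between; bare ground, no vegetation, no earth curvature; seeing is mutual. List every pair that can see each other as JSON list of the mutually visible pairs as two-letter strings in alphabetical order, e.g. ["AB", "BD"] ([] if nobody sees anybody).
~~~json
["BC", "CD"]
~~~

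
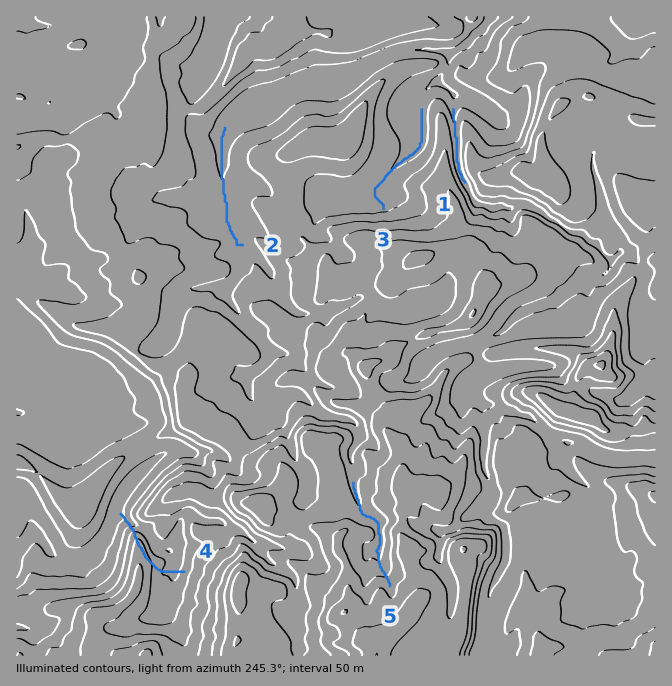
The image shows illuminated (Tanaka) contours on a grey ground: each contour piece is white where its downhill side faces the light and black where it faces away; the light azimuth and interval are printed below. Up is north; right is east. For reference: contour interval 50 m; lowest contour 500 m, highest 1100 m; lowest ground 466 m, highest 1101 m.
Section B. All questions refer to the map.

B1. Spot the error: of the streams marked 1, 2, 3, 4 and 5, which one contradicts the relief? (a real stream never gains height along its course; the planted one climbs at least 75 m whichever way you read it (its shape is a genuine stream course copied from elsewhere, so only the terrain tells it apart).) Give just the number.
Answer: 4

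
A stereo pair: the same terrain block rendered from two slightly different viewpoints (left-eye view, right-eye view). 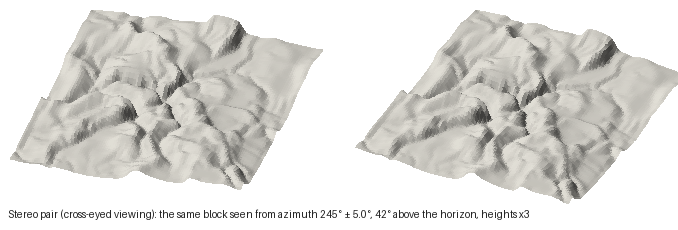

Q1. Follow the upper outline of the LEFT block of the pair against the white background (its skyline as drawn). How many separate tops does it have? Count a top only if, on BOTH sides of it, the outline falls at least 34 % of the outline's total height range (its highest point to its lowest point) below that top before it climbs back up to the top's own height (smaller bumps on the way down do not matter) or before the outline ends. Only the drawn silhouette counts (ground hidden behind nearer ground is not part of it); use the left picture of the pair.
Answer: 0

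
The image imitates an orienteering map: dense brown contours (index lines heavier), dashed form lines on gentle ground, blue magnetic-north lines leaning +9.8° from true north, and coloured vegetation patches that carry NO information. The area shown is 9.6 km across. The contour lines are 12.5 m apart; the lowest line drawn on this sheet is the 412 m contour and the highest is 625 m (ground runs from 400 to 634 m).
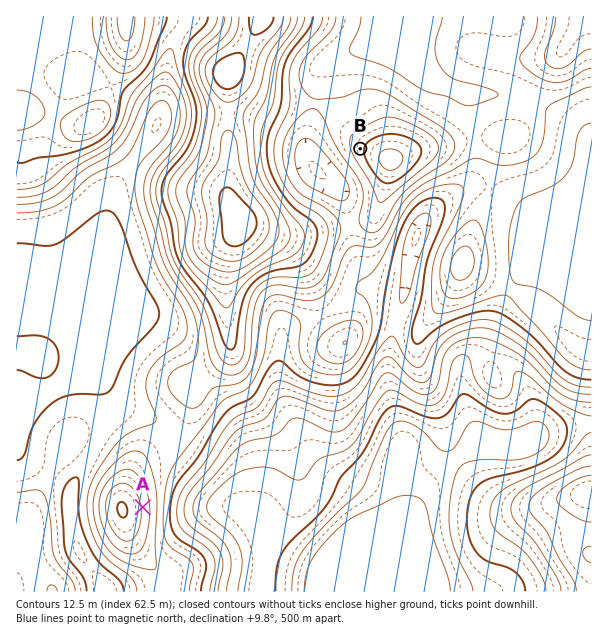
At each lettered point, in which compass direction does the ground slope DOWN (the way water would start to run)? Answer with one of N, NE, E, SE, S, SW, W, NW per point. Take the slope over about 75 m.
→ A E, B W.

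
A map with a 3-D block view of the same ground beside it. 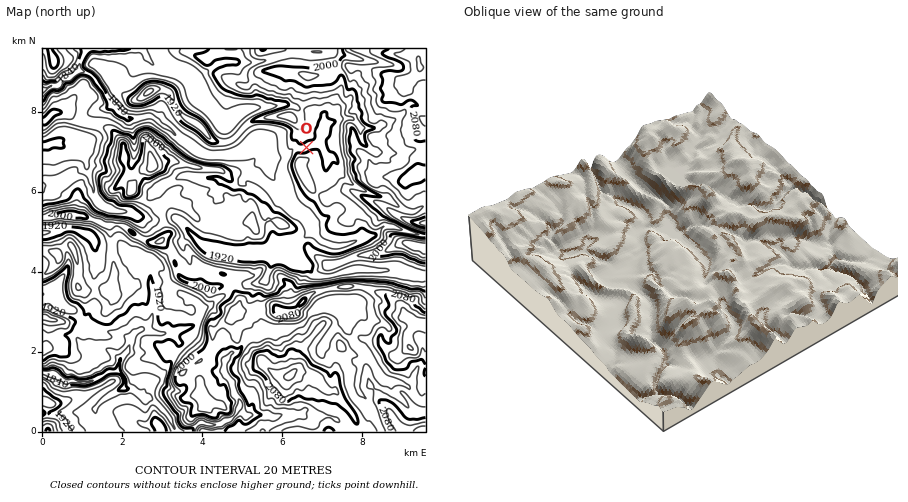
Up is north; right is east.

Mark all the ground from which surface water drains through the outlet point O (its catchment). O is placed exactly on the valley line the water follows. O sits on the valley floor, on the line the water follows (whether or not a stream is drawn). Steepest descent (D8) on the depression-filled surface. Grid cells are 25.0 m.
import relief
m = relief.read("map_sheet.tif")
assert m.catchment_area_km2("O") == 9.957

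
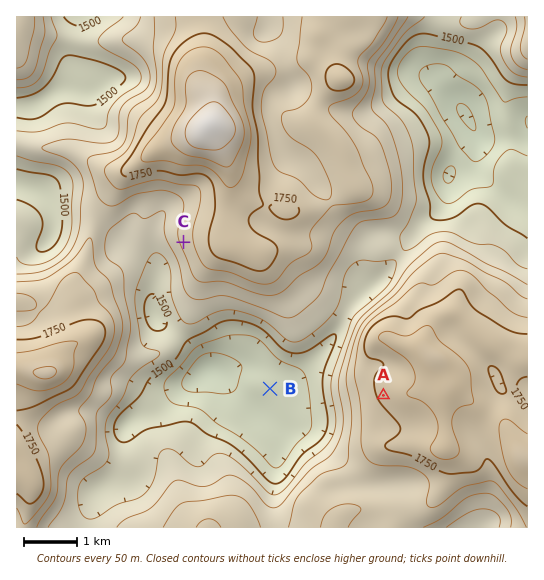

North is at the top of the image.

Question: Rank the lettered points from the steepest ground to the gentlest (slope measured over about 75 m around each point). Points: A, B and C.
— C A B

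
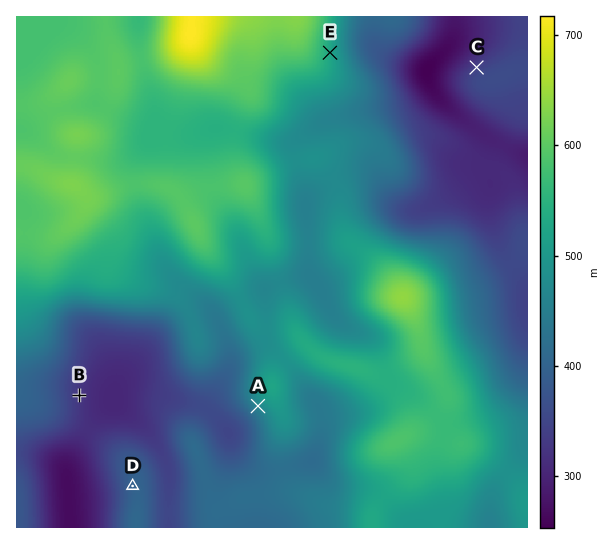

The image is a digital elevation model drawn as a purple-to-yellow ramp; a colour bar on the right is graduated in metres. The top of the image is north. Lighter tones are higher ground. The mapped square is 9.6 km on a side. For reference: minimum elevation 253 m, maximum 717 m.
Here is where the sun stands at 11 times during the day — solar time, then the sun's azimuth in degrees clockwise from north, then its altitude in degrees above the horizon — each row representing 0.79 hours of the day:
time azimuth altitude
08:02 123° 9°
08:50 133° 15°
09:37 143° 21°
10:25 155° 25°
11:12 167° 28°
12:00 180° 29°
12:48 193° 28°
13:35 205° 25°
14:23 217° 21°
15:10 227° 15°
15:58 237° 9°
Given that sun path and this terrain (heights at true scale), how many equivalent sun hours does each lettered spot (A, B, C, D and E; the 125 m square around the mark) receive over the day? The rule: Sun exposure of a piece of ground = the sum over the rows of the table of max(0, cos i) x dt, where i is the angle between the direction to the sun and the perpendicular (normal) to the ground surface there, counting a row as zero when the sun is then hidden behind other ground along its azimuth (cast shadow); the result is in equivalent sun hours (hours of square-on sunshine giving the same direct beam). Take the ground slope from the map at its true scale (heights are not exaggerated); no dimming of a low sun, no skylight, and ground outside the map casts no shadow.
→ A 3.8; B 3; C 2.4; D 3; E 3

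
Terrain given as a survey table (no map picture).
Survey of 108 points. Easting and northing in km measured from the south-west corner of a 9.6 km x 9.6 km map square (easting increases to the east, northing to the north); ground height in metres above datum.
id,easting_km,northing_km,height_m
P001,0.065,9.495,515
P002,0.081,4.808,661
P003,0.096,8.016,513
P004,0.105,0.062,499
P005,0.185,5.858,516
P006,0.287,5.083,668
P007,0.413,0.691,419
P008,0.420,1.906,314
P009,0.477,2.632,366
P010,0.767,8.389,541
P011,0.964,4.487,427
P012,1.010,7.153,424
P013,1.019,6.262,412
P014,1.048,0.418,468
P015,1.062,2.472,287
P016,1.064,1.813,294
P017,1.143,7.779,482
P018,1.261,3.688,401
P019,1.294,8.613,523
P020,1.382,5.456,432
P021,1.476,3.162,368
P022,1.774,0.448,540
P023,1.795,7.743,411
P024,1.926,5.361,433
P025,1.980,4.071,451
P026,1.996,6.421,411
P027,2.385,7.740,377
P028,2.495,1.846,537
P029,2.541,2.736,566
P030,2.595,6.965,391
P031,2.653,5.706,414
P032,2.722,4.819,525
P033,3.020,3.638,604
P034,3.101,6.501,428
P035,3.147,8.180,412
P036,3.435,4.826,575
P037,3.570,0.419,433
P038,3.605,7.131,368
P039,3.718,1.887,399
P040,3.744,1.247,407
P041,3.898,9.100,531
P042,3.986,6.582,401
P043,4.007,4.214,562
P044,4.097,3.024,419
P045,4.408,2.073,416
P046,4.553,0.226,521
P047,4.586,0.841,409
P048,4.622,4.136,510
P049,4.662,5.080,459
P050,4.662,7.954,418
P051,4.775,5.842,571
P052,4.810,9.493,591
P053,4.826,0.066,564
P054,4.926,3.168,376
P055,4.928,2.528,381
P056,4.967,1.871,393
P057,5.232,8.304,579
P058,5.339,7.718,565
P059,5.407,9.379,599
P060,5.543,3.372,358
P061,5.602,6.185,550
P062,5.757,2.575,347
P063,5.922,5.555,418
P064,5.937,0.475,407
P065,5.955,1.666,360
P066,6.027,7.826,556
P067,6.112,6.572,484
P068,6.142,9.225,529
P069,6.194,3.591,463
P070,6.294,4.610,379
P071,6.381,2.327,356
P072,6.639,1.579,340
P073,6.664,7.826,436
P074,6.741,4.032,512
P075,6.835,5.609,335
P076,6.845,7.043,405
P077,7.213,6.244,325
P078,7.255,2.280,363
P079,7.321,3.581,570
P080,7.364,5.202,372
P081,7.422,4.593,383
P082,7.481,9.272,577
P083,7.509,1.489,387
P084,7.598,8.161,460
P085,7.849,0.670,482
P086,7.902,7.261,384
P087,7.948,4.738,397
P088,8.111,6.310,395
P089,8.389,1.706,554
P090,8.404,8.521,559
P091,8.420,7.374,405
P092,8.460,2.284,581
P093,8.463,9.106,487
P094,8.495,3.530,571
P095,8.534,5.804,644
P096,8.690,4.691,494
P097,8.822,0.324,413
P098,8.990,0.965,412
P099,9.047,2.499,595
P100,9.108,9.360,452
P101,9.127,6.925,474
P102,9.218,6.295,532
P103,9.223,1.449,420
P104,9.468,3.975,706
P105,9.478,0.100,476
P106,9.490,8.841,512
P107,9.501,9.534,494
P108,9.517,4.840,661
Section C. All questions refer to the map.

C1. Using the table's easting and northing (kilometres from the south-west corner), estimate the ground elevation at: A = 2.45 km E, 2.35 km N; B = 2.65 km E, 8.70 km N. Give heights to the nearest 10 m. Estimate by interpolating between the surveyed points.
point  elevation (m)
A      570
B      530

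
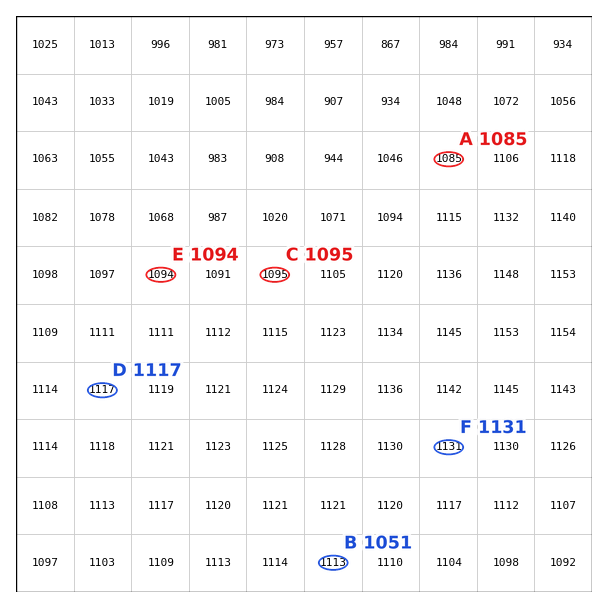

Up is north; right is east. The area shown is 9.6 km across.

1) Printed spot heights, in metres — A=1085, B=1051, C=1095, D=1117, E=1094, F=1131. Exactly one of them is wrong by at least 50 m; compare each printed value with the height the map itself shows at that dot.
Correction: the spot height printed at B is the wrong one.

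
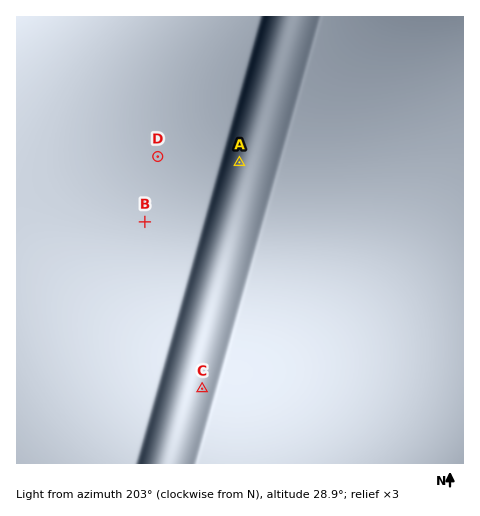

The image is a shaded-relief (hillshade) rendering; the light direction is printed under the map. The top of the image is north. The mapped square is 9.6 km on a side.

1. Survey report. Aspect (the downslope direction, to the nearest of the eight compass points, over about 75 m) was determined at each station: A E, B NW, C W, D NW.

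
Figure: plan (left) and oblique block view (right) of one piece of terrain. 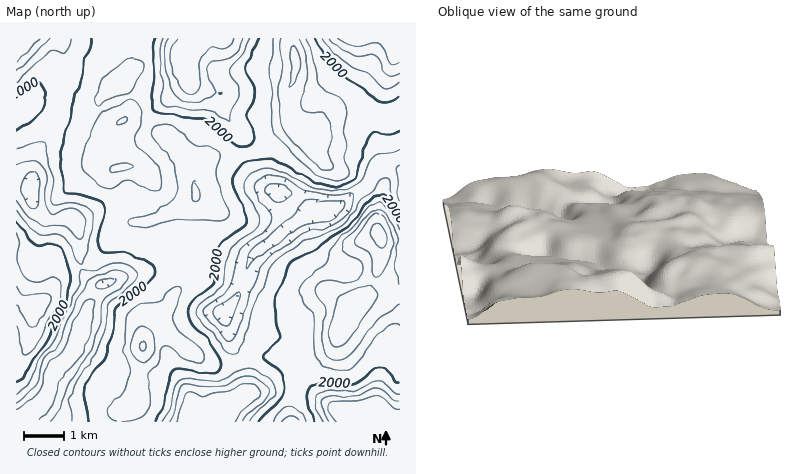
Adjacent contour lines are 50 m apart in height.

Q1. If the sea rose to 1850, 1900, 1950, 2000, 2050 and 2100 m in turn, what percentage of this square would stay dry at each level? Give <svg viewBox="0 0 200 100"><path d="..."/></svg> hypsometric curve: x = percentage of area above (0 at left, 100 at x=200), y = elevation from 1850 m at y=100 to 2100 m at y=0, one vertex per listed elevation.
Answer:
<svg viewBox="0 0 200 100"><path d="M184 100l-18-20-21-20-34-20-61-20-32-20"/></svg>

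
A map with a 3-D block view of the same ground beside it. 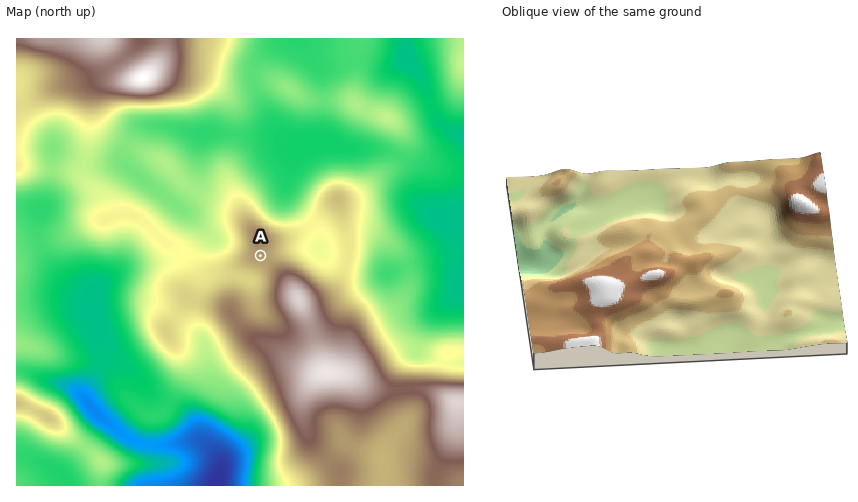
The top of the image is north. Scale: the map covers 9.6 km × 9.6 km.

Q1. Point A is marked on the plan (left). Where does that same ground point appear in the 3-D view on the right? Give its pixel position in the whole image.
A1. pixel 683 263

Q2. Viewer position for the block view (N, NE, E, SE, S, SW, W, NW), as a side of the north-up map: E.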